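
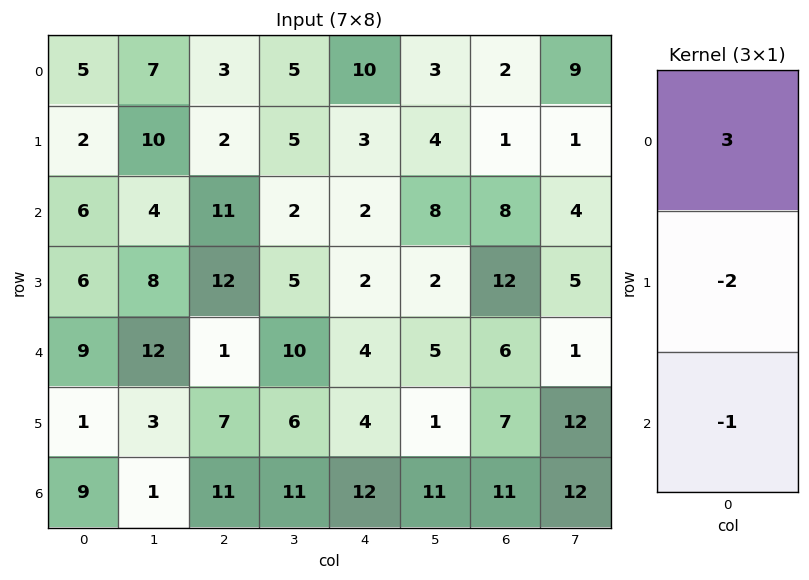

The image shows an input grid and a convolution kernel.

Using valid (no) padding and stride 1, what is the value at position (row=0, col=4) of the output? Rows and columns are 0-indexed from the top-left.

The receptive field on the input at this output position is [10 / 3 / 2]. Elementwise product with the kernel and sum: 10·3 + 3·-2 + 2·-1.

22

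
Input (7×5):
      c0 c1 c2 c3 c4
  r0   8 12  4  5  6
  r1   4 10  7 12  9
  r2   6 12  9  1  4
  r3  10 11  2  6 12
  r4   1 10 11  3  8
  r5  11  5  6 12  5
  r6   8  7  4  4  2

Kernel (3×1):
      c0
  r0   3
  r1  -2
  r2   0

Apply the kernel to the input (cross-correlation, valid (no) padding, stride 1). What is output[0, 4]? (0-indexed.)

0

The receptive field on the input at this output position is [6 / 9 / 4]. Elementwise product with the kernel and sum: 6·3 + 9·-2.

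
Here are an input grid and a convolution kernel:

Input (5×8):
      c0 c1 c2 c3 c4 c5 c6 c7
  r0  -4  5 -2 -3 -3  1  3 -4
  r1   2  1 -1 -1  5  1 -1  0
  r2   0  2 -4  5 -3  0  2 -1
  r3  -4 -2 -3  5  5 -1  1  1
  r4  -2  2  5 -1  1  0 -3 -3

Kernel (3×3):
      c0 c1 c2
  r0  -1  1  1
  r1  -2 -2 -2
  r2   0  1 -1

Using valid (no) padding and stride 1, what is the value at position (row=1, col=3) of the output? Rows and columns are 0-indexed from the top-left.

9

The receptive field on the input at this output position is [-1 5 1 / 5 -3 0 / 5 5 -1]. Elementwise product with the kernel and sum: -1·-1 + 5·1 + 1·1 + 5·-2 + -3·-2 + 0·-2 + 5·1 + -1·-1.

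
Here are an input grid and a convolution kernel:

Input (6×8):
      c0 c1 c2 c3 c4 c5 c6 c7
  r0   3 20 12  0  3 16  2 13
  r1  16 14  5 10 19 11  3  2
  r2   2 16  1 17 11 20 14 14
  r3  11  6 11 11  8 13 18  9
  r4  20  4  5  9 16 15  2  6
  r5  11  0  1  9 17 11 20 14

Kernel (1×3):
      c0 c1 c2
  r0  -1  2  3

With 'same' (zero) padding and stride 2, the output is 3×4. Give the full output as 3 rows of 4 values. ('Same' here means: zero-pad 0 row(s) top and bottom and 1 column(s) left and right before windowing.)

66 4 54 27
52 37 65 50
52 33 68 7

Output[0,0]: The receptive field on the zero-padded input at this output position is [0 3 20]. Elementwise product with the kernel and sum: 0·-1 + 3·2 + 20·3.
Output[0,1]: The receptive field on the zero-padded input at this output position is [20 12 0]. Elementwise product with the kernel and sum: 20·-1 + 12·2 + 0·3.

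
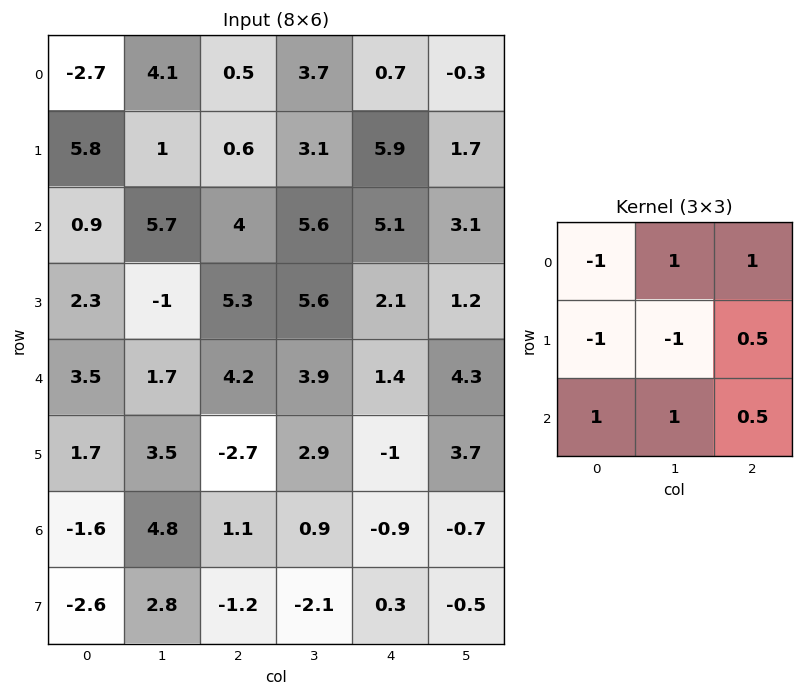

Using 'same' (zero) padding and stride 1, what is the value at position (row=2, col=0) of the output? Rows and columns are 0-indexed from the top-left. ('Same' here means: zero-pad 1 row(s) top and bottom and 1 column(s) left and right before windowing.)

10.55

The receptive field on the zero-padded input at this output position is [0 5.8 1 / 0 0.9 5.7 / 0 2.3 -1]. Elementwise product with the kernel and sum: 0·-1 + 5.8·1 + 1·1 + 0·-1 + 0.9·-1 + 5.7·0.5 + 0·1 + 2.3·1 + -1·0.5.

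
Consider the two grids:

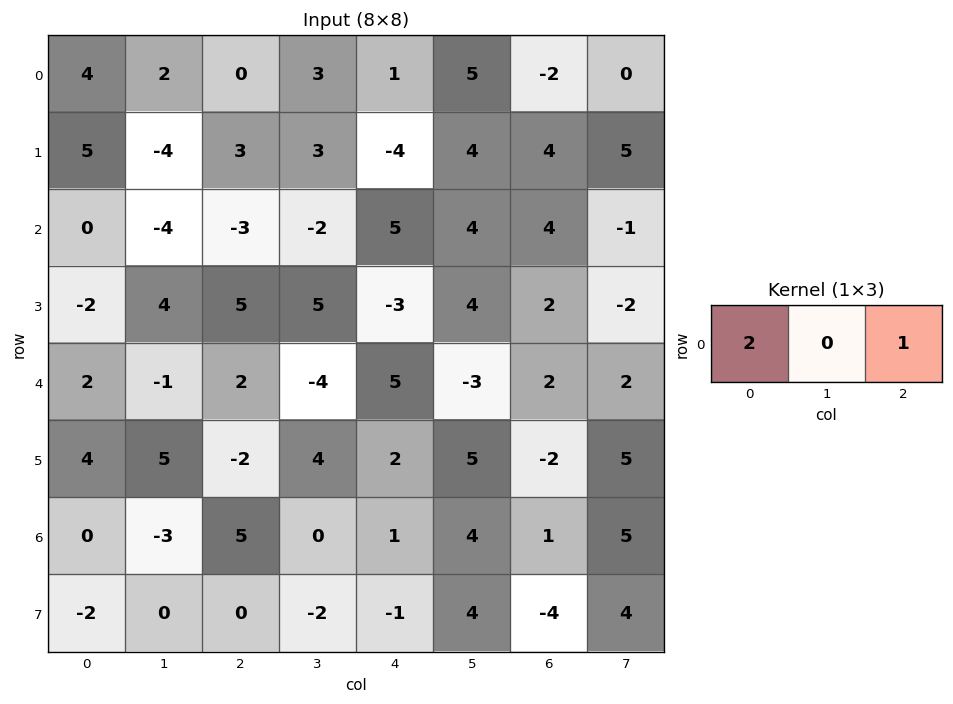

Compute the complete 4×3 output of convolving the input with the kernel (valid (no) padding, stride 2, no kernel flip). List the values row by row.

Output[0,0]: The receptive field on the input at this output position is [4 2 0]. Elementwise product with the kernel and sum: 4·2 + 0·1.

8 1 0
-3 -1 14
6 9 12
5 11 3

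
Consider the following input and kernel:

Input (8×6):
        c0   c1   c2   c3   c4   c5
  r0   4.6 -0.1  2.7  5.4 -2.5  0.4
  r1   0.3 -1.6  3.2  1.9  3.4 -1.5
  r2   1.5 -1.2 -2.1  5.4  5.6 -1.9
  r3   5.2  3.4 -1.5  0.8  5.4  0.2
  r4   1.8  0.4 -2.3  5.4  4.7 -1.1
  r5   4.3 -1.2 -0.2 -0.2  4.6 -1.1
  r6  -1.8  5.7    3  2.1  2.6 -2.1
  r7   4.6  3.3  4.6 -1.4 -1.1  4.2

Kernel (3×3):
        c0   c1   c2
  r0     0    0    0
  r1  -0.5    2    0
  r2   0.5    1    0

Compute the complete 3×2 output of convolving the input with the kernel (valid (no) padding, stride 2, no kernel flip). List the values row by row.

-3.8 6.55
5.5 6.6
0.25 3.3

Output[0,0]: The receptive field on the input at this output position is [4.6 -0.1 2.7 / 0.3 -1.6 3.2 / 1.5 -1.2 -2.1]. Elementwise product with the kernel and sum: 0.3·-0.5 + -1.6·2 + 1.5·0.5 + -1.2·1.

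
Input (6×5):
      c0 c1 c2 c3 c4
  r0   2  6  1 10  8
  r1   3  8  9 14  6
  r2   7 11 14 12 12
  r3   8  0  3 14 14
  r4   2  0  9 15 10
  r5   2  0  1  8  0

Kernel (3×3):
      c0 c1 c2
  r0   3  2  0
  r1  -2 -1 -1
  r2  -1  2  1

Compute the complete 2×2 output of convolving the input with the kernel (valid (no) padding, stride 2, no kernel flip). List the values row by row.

Output[0,0]: The receptive field on the input at this output position is [2 6 1 / 3 8 9 / 7 11 14]. Elementwise product with the kernel and sum: 2·3 + 6·2 + 3·-2 + 8·-1 + 9·-1 + 7·-1 + 11·2 + 14·1.
Output[0,1]: The receptive field on the input at this output position is [1 10 8 / 9 14 6 / 14 12 12]. Elementwise product with the kernel and sum: 1·3 + 10·2 + 9·-2 + 14·-1 + 6·-1 + 14·-1 + 12·2 + 12·1.

24 7
31 63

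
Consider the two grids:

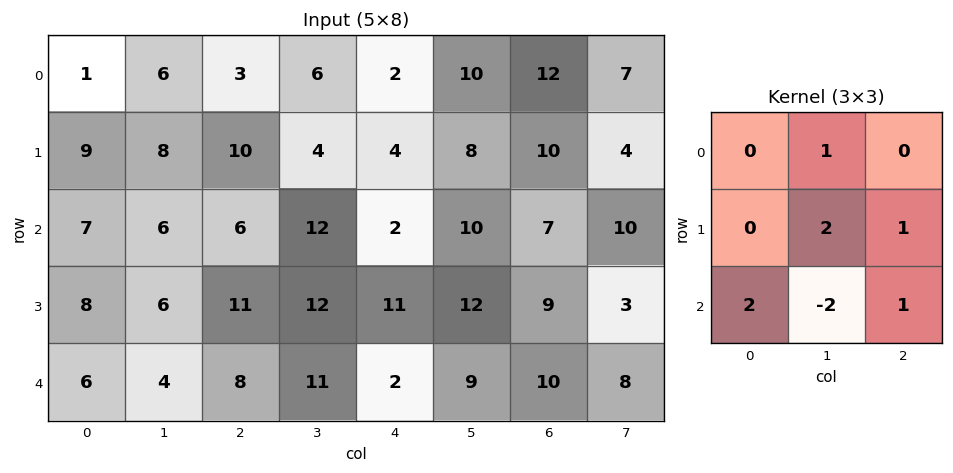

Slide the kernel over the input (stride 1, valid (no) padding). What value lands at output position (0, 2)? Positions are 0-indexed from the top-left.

8

The receptive field on the input at this output position is [3 6 2 / 10 4 4 / 6 12 2]. Elementwise product with the kernel and sum: 6·1 + 4·2 + 4·1 + 6·2 + 12·-2 + 2·1.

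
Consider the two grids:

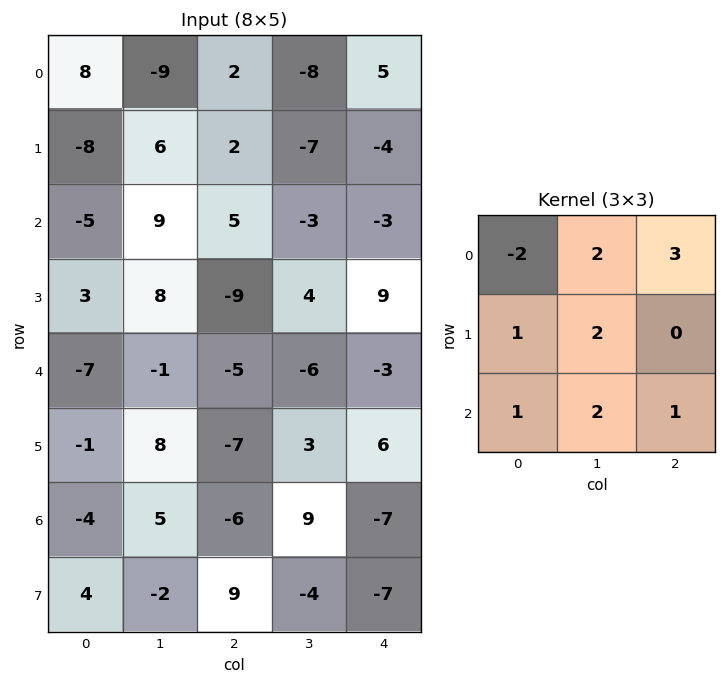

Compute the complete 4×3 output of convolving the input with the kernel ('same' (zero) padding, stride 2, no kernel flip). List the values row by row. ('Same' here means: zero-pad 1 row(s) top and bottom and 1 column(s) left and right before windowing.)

Output[0,0]: The receptive field on the zero-padded input at this output position is [0 0 0 / 0 8 -9 / 0 -8 6]. Elementwise product with the kernel and sum: 0·-2 + 0·2 + 0·3 + 0·1 + 8·2 + 0·1 + -8·2 + 6·1.

6 -2 -13
6 -16 19
22 -36 13
20 -16 -17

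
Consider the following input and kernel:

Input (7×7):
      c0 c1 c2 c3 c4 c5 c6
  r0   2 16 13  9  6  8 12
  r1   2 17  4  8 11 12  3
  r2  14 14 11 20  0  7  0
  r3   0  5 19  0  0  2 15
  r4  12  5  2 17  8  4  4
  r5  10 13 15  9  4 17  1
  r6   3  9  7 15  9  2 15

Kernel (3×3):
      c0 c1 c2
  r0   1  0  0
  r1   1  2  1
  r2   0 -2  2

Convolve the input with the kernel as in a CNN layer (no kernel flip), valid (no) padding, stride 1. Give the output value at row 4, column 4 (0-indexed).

73

The receptive field on the input at this output position is [8 4 4 / 4 17 1 / 9 2 15]. Elementwise product with the kernel and sum: 8·1 + 4·1 + 17·2 + 1·1 + 2·-2 + 15·2.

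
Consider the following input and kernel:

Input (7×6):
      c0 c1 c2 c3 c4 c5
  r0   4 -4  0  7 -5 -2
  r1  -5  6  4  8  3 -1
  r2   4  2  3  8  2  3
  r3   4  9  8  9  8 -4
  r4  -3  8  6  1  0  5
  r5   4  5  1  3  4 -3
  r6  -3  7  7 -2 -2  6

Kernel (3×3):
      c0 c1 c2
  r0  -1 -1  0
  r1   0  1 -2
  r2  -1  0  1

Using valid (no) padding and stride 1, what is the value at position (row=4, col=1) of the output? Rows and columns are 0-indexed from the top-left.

-28

The receptive field on the input at this output position is [8 6 1 / 5 1 3 / 7 7 -2]. Elementwise product with the kernel and sum: 8·-1 + 6·-1 + 1·1 + 3·-2 + 7·-1 + -2·1.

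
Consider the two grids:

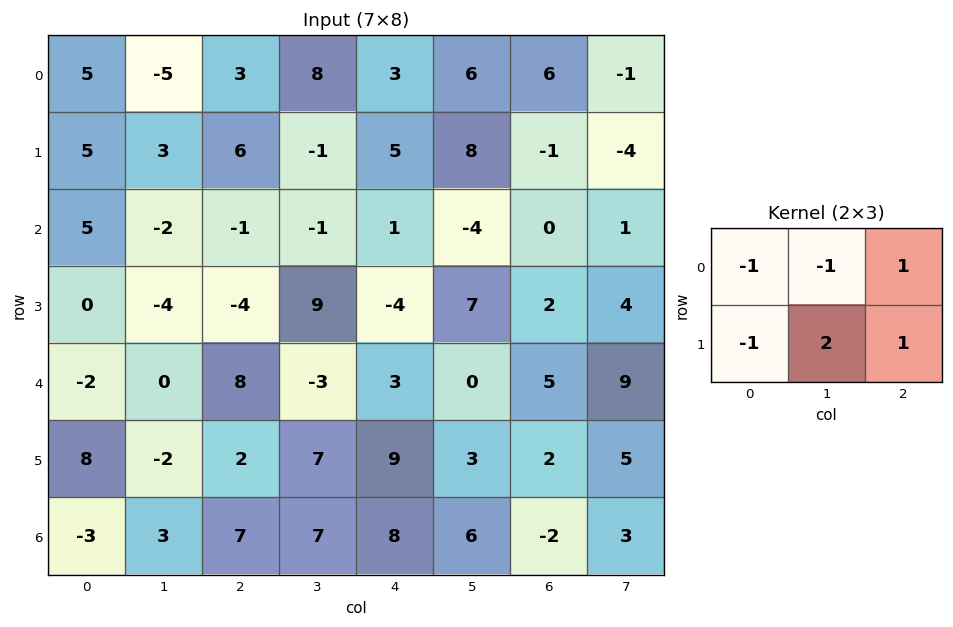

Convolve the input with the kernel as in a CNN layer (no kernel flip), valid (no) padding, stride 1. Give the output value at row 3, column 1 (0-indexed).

The receptive field on the input at this output position is [-4 -4 9 / 0 8 -3]. Elementwise product with the kernel and sum: -4·-1 + -4·-1 + 9·1 + 0·-1 + 8·2 + -3·1.

30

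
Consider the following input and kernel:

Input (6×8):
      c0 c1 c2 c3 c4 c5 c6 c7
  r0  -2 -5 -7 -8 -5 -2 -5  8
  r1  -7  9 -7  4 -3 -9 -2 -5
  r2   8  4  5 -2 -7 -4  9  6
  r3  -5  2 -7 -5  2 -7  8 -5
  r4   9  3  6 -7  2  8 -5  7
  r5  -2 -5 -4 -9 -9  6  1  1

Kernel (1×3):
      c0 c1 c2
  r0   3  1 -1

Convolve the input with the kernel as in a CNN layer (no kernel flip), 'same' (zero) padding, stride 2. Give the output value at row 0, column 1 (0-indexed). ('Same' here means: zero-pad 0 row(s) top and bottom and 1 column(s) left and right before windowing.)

-14

The receptive field on the zero-padded input at this output position is [-5 -7 -8]. Elementwise product with the kernel and sum: -5·3 + -7·1 + -8·-1.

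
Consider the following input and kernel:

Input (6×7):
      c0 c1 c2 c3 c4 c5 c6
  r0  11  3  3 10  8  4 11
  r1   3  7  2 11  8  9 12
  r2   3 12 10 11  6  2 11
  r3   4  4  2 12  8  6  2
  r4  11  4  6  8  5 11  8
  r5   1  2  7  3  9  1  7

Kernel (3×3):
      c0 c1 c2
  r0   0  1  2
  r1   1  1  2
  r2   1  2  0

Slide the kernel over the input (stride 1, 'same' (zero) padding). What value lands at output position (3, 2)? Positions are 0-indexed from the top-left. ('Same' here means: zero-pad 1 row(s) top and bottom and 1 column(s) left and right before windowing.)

78

The receptive field on the zero-padded input at this output position is [12 10 11 / 4 2 12 / 4 6 8]. Elementwise product with the kernel and sum: 10·1 + 11·2 + 4·1 + 2·1 + 12·2 + 4·1 + 6·2.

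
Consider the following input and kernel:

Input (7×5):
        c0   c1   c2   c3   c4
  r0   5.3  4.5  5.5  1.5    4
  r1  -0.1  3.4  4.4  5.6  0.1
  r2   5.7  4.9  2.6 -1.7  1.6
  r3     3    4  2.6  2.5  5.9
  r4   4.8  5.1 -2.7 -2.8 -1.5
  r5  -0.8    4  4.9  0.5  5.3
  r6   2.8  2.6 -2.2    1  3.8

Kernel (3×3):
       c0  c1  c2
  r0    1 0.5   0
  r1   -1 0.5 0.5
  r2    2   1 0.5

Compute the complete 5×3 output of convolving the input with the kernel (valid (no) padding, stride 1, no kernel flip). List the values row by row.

Output[0,0]: The receptive field on the input at this output position is [5.3 4.5 5.5 / -0.1 3.4 4.4 / 5.7 4.9 2.6]. Elementwise product with the kernel and sum: 5.3·1 + 4.5·0.5 + -0.1·-1 + 3.4·0.5 + 4.4·0.5 + 5.7·2 + 4.9·1 + 2.6·0.5.
Output[0,1]: The receptive field on the input at this output position is [4.5 5.5 1.5 / 3.4 4.4 5.6 / 4.9 2.6 -1.7]. Elementwise product with the kernel and sum: 4.5·1 + 5.5·0.5 + 3.4·-1 + 4.4·0.5 + 5.6·0.5 + 4.9·2 + 2.6·1 + -1.7·0.5.

29.15 20.4 9
10.95 13 15.2
21.8 10.85 -5.6
6.25 10.6 17.35
19.7 5.95 -7.6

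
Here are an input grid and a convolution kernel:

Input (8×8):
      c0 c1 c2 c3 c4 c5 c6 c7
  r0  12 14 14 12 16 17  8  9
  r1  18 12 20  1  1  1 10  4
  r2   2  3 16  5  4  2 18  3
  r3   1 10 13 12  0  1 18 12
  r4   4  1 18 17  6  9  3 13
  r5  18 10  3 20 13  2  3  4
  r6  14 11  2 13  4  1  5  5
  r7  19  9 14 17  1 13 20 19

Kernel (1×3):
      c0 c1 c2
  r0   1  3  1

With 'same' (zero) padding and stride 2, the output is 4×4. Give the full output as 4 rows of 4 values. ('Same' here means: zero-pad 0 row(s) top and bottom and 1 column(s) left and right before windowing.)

Output[0,0]: The receptive field on the zero-padded input at this output position is [0 12 14]. Elementwise product with the kernel and sum: 0·1 + 12·3 + 14·1.

50 68 77 50
9 56 19 59
13 72 44 31
53 30 26 21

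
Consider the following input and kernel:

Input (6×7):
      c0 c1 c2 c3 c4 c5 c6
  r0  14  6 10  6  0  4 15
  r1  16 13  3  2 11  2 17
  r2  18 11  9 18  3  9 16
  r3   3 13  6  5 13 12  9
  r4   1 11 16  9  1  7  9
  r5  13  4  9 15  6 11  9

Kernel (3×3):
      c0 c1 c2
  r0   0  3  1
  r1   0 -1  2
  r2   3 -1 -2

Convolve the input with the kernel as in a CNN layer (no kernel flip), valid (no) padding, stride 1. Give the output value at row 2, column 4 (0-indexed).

27

The receptive field on the input at this output position is [3 9 16 / 13 12 9 / 1 7 9]. Elementwise product with the kernel and sum: 9·3 + 16·1 + 12·-1 + 9·2 + 1·3 + 7·-1 + 9·-2.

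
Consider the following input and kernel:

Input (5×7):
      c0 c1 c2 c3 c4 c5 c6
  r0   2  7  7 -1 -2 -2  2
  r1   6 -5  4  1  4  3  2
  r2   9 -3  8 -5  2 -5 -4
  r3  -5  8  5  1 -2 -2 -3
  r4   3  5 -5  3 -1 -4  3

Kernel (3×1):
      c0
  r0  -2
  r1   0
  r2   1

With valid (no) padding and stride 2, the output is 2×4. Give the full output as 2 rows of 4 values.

Output[0,0]: The receptive field on the input at this output position is [2 / 6 / 9]. Elementwise product with the kernel and sum: 2·-2 + 9·1.
Output[0,1]: The receptive field on the input at this output position is [7 / 4 / 8]. Elementwise product with the kernel and sum: 7·-2 + 8·1.

5 -6 6 -8
-15 -21 -5 11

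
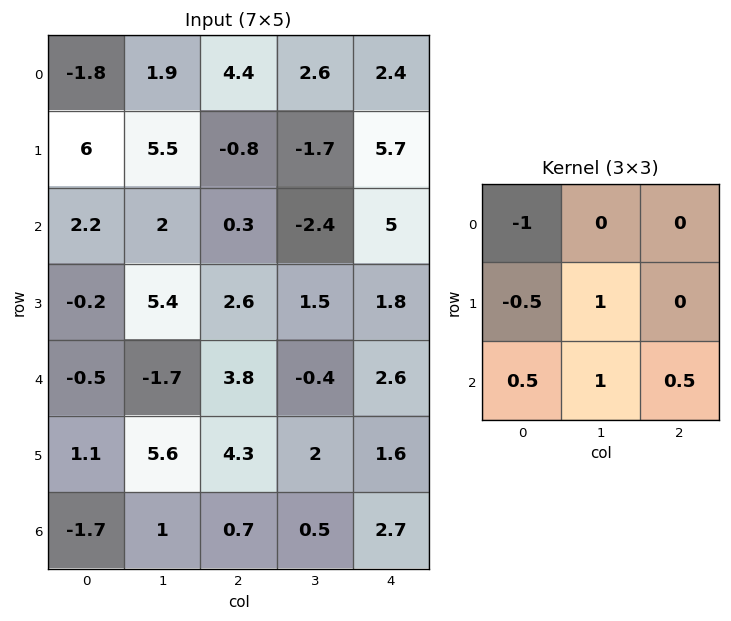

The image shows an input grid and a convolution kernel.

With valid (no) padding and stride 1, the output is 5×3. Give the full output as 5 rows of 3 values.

7.55 -5.35 -5.45
1.5 -0.15 1.95
3.25 0.65 2.7
7.05 7.35 0.05
6.05 4.65 -1.75

Output[0,0]: The receptive field on the input at this output position is [-1.8 1.9 4.4 / 6 5.5 -0.8 / 2.2 2 0.3]. Elementwise product with the kernel and sum: -1.8·-1 + 6·-0.5 + 5.5·1 + 2.2·0.5 + 2·1 + 0.3·0.5.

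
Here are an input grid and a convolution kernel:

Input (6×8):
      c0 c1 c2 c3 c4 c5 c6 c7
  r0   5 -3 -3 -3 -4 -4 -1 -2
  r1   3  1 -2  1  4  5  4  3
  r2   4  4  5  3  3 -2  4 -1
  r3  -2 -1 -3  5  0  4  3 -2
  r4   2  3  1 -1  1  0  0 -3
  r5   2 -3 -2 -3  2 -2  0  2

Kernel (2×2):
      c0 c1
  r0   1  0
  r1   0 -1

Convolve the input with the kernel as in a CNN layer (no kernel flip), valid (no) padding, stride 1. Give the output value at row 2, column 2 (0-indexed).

0

The receptive field on the input at this output position is [5 3 / -3 5]. Elementwise product with the kernel and sum: 5·1 + 5·-1.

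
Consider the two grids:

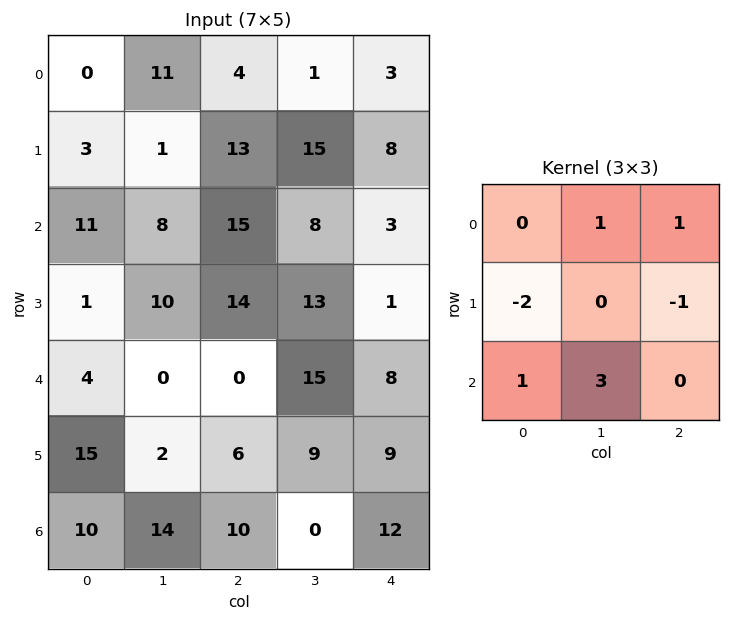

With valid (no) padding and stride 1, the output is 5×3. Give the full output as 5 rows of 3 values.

Output[0,0]: The receptive field on the input at this output position is [0 11 4 / 3 1 13 / 11 8 15]. Elementwise product with the kernel and sum: 11·1 + 4·1 + 3·-2 + 13·-1 + 11·1 + 8·3.
Output[0,1]: The receptive field on the input at this output position is [11 4 1 / 1 13 15 / 8 15 8]. Elementwise product with the kernel and sum: 4·1 + 1·1 + 1·-2 + 15·-1 + 8·1 + 15·3.

31 41 9
8 56 43
11 -10 27
37 32 39
16 46 12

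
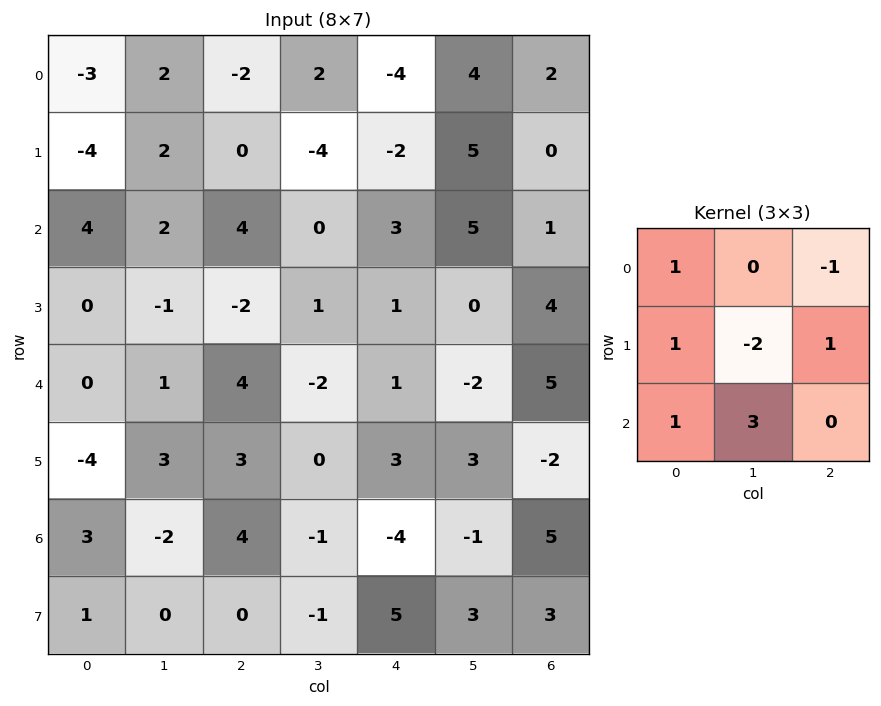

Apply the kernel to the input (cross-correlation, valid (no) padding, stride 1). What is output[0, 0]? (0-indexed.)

1

The receptive field on the input at this output position is [-3 2 -2 / -4 2 0 / 4 2 4]. Elementwise product with the kernel and sum: -3·1 + -2·-1 + -4·1 + 2·-2 + 0·1 + 4·1 + 2·3.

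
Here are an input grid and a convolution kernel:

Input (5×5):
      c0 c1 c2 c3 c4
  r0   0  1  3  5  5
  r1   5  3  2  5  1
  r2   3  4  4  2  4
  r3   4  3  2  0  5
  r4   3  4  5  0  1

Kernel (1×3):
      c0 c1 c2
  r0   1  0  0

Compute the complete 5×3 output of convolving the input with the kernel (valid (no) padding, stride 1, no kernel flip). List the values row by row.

0 1 3
5 3 2
3 4 4
4 3 2
3 4 5

Output[0,0]: The receptive field on the input at this output position is [0 1 3]. Elementwise product with the kernel and sum: 0·1.
Output[0,1]: The receptive field on the input at this output position is [1 3 5]. Elementwise product with the kernel and sum: 1·1.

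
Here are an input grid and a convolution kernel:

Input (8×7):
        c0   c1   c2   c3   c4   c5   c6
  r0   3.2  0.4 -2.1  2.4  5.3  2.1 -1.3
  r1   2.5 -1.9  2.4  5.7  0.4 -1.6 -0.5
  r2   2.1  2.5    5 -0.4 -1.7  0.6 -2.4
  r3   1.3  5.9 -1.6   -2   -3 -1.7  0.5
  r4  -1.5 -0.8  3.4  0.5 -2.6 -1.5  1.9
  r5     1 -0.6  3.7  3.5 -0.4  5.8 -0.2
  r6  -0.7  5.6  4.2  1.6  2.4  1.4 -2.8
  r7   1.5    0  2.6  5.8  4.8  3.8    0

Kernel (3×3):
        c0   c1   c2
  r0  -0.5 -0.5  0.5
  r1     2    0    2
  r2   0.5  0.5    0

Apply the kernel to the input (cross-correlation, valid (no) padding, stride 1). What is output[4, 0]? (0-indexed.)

14.7

The receptive field on the input at this output position is [-1.5 -0.8 3.4 / 1 -0.6 3.7 / -0.7 5.6 4.2]. Elementwise product with the kernel and sum: -1.5·-0.5 + -0.8·-0.5 + 3.4·0.5 + 1·2 + 3.7·2 + -0.7·0.5 + 5.6·0.5.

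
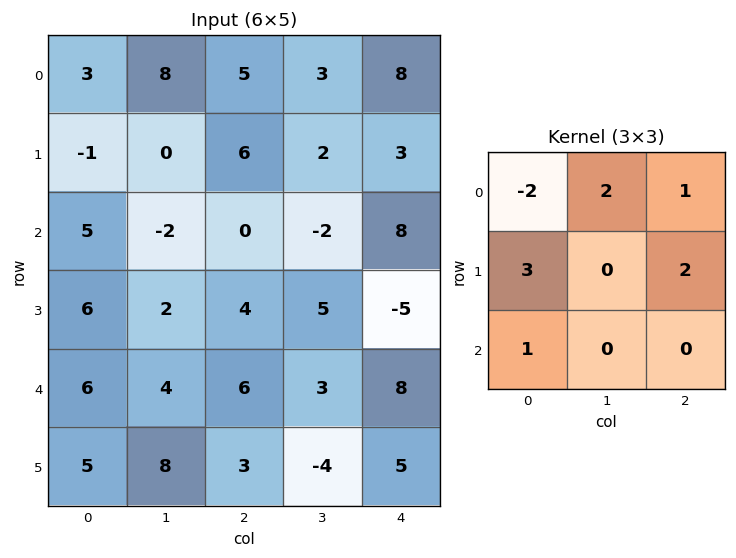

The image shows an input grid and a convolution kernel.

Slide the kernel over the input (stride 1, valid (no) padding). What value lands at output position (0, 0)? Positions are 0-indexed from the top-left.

The receptive field on the input at this output position is [3 8 5 / -1 0 6 / 5 -2 0]. Elementwise product with the kernel and sum: 3·-2 + 8·2 + 5·1 + -1·3 + 6·2 + 5·1.

29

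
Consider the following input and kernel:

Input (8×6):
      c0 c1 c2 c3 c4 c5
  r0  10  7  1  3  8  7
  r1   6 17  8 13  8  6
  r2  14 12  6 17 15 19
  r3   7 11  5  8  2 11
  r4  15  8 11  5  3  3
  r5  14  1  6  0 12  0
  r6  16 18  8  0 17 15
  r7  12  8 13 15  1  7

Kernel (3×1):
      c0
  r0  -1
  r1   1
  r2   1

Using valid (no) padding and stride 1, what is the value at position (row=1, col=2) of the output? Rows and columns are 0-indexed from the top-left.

The receptive field on the input at this output position is [8 / 6 / 5]. Elementwise product with the kernel and sum: 8·-1 + 6·1 + 5·1.

3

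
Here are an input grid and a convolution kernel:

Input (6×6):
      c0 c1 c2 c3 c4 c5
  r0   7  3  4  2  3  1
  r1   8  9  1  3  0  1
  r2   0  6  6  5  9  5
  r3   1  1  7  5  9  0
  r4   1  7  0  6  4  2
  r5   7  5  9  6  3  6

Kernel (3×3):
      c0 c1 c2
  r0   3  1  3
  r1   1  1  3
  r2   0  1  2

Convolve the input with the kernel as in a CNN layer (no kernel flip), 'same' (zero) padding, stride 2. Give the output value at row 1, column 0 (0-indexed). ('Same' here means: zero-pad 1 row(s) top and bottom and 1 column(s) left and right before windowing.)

56

The receptive field on the zero-padded input at this output position is [0 8 9 / 0 0 6 / 0 1 1]. Elementwise product with the kernel and sum: 0·3 + 8·1 + 9·3 + 0·1 + 0·1 + 6·3 + 1·1 + 1·2.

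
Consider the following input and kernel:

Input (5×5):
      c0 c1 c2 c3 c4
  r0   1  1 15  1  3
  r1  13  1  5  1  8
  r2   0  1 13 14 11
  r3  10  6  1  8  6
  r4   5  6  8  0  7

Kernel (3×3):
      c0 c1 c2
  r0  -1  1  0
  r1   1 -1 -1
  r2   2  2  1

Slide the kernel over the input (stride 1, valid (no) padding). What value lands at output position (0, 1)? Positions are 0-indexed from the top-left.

51

The receptive field on the input at this output position is [1 15 1 / 1 5 1 / 1 13 14]. Elementwise product with the kernel and sum: 1·-1 + 15·1 + 1·1 + 5·-1 + 1·-1 + 1·2 + 13·2 + 14·1.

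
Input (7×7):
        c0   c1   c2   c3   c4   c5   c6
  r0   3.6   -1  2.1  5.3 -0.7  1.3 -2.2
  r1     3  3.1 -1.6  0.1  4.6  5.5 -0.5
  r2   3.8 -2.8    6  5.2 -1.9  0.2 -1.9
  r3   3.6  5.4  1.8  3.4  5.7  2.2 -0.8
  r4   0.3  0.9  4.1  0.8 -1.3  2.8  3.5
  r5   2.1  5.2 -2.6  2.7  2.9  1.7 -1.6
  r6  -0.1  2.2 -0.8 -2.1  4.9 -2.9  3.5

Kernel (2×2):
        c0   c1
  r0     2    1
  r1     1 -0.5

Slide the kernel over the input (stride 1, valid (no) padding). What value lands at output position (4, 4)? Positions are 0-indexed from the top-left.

The receptive field on the input at this output position is [-1.3 2.8 / 2.9 1.7]. Elementwise product with the kernel and sum: -1.3·2 + 2.8·1 + 2.9·1 + 1.7·-0.5.

2.25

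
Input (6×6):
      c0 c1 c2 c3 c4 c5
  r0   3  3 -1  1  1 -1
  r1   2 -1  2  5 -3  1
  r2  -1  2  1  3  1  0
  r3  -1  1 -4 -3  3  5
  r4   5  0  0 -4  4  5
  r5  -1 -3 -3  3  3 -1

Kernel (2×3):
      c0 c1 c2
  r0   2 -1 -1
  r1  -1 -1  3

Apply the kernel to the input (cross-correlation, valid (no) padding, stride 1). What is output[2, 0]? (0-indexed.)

-17

The receptive field on the input at this output position is [-1 2 1 / -1 1 -4]. Elementwise product with the kernel and sum: -1·2 + 2·-1 + 1·-1 + -1·-1 + 1·-1 + -4·3.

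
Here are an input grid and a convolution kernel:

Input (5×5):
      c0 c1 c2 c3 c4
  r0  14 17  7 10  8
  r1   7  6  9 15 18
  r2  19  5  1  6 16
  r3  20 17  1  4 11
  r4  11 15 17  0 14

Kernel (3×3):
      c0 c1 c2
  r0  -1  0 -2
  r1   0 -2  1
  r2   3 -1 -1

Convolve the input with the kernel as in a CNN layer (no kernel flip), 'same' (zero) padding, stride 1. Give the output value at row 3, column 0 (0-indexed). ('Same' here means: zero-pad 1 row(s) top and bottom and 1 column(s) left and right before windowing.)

-59

The receptive field on the zero-padded input at this output position is [0 19 5 / 0 20 17 / 0 11 15]. Elementwise product with the kernel and sum: 0·-1 + 5·-2 + 20·-2 + 17·1 + 0·3 + 11·-1 + 15·-1.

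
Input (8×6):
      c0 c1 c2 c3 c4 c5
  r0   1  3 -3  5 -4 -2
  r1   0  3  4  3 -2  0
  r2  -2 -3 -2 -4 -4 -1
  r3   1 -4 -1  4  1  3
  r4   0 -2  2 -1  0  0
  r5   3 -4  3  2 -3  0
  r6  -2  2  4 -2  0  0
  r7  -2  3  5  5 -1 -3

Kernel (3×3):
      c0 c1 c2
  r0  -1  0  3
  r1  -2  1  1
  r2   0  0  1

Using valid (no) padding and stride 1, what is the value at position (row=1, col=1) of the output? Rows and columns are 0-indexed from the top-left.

10

The receptive field on the input at this output position is [3 4 3 / -3 -2 -4 / -4 -1 4]. Elementwise product with the kernel and sum: 3·-1 + 3·3 + -3·-2 + -2·1 + -4·1 + 4·1.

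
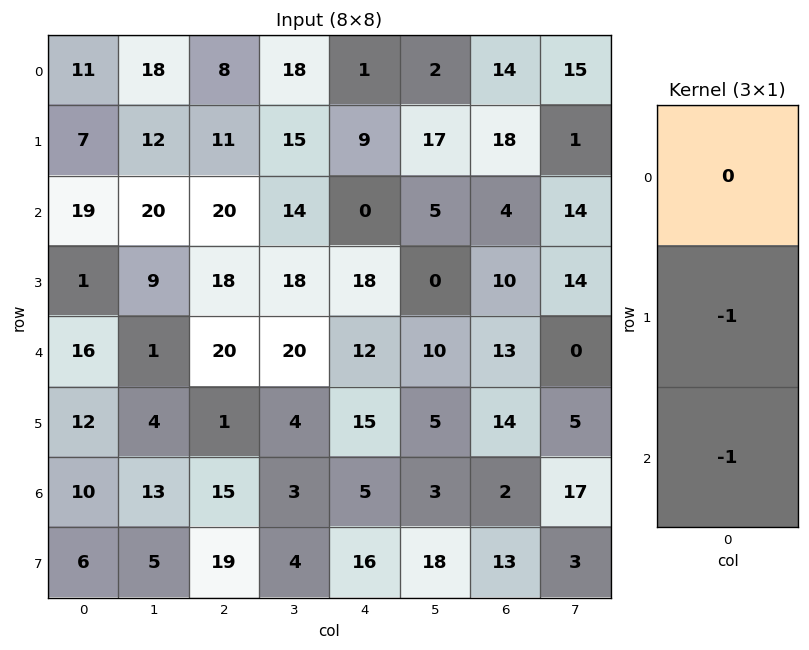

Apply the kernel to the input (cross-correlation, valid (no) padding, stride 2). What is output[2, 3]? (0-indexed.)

The receptive field on the input at this output position is [13 / 14 / 2]. Elementwise product with the kernel and sum: 14·-1 + 2·-1.

-16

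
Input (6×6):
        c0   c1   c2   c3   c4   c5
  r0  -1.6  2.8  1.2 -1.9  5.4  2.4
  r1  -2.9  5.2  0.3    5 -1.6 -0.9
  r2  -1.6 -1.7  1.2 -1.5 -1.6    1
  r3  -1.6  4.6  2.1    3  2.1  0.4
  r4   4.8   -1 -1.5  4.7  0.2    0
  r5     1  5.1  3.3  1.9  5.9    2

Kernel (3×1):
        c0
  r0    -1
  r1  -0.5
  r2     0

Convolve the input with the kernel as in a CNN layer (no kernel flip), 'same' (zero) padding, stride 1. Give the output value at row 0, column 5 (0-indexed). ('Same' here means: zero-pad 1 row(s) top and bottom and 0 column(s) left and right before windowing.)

The receptive field on the zero-padded input at this output position is [0 / 2.4 / -0.9]. Elementwise product with the kernel and sum: 0·-1 + 2.4·-0.5.

-1.2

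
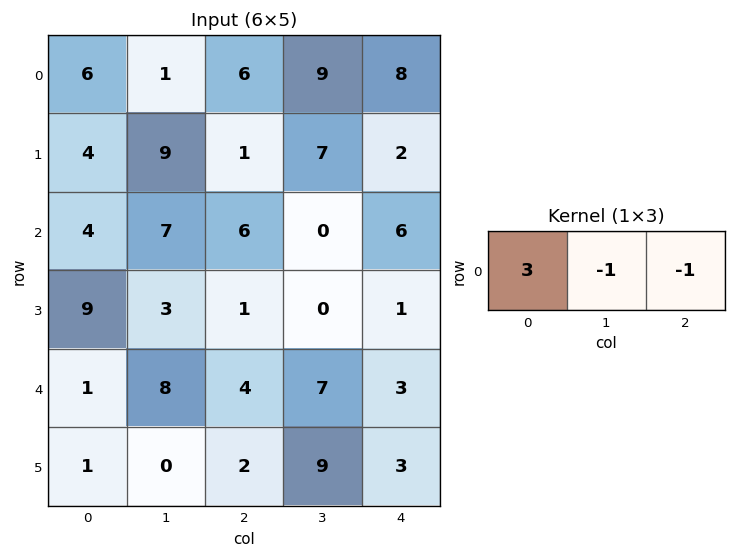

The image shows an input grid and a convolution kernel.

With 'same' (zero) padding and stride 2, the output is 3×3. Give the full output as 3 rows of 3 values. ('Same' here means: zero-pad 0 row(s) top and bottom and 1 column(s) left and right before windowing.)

-7 -12 19
-11 15 -6
-9 13 18

Output[0,0]: The receptive field on the zero-padded input at this output position is [0 6 1]. Elementwise product with the kernel and sum: 0·3 + 6·-1 + 1·-1.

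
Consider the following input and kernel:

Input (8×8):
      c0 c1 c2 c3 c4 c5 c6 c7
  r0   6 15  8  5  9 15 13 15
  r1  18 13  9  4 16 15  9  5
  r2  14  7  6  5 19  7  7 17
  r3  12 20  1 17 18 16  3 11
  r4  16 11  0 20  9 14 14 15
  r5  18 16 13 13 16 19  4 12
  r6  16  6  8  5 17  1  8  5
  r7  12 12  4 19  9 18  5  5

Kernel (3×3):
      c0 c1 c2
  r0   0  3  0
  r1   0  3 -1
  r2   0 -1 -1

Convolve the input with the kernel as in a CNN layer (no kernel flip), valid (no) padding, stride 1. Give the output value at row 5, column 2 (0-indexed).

9

The receptive field on the input at this output position is [13 13 16 / 8 5 17 / 4 19 9]. Elementwise product with the kernel and sum: 13·3 + 5·3 + 17·-1 + 19·-1 + 9·-1.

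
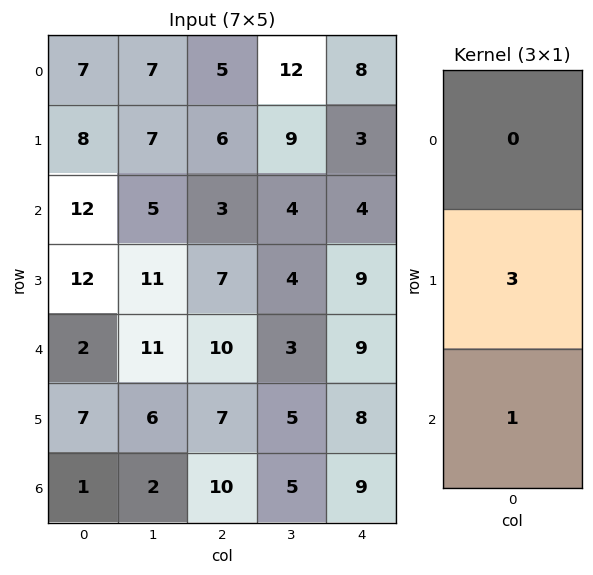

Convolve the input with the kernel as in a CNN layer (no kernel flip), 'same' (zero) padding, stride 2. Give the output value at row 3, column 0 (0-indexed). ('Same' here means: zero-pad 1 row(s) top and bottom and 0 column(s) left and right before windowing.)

The receptive field on the zero-padded input at this output position is [7 / 1 / 0]. Elementwise product with the kernel and sum: 1·3 + 0·1.

3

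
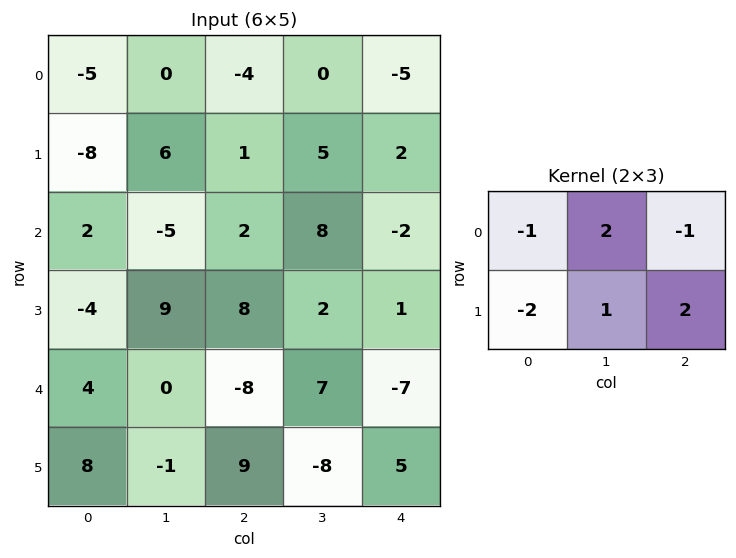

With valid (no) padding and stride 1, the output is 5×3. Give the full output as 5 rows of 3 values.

33 -9 16
14 19 7
19 -5 4
-10 11 4
5 -28 13

Output[0,0]: The receptive field on the input at this output position is [-5 0 -4 / -8 6 1]. Elementwise product with the kernel and sum: -5·-1 + 0·2 + -4·-1 + -8·-2 + 6·1 + 1·2.
Output[0,1]: The receptive field on the input at this output position is [0 -4 0 / 6 1 5]. Elementwise product with the kernel and sum: 0·-1 + -4·2 + 0·-1 + 6·-2 + 1·1 + 5·2.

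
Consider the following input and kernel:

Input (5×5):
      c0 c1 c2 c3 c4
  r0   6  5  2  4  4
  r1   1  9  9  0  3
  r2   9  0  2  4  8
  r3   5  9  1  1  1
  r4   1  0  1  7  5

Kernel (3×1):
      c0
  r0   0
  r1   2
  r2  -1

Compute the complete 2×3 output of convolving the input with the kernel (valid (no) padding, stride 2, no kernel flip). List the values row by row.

Output[0,0]: The receptive field on the input at this output position is [6 / 1 / 9]. Elementwise product with the kernel and sum: 1·2 + 9·-1.
Output[0,1]: The receptive field on the input at this output position is [2 / 9 / 2]. Elementwise product with the kernel and sum: 9·2 + 2·-1.

-7 16 -2
9 1 -3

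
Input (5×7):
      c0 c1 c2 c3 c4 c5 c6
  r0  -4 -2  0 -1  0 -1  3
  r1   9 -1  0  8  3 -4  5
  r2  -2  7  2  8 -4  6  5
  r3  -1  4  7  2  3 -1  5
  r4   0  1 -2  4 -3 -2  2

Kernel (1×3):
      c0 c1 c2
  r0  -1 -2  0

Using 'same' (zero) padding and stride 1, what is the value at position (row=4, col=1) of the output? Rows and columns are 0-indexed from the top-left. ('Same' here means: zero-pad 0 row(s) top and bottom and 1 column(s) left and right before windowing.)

The receptive field on the zero-padded input at this output position is [0 1 -2]. Elementwise product with the kernel and sum: 0·-1 + 1·-2.

-2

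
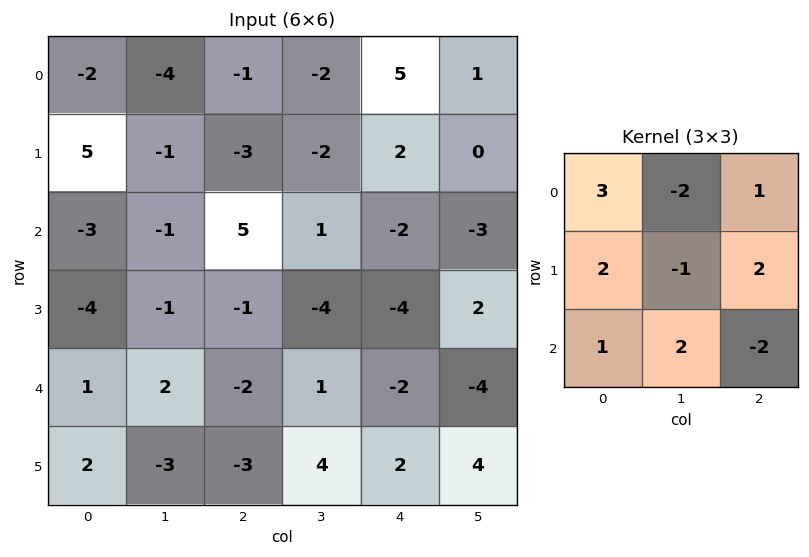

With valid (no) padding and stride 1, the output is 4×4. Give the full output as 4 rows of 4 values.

-9 -8 17 -18
15 1 1 -28
-2 -25 9 9
-13 -14 -7 -6

Output[0,0]: The receptive field on the input at this output position is [-2 -4 -1 / 5 -1 -3 / -3 -1 5]. Elementwise product with the kernel and sum: -2·3 + -4·-2 + -1·1 + 5·2 + -1·-1 + -3·2 + -3·1 + -1·2 + 5·-2.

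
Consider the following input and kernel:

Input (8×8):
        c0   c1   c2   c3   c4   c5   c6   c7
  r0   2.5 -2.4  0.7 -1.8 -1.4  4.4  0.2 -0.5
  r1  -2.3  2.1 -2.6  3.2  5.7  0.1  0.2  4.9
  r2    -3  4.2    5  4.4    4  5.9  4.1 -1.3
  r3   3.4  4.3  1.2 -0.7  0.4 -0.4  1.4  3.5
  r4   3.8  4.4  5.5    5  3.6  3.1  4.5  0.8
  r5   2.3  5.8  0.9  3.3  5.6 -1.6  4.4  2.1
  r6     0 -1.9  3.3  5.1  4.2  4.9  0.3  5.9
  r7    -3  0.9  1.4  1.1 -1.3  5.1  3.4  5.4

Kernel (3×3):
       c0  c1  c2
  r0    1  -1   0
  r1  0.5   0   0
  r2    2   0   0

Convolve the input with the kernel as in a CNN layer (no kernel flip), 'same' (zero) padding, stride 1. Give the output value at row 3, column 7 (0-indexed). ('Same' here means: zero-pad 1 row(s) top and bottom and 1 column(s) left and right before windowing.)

15.1

The receptive field on the zero-padded input at this output position is [4.1 -1.3 0 / 1.4 3.5 0 / 4.5 0.8 0]. Elementwise product with the kernel and sum: 4.1·1 + -1.3·-1 + 1.4·0.5 + 4.5·2.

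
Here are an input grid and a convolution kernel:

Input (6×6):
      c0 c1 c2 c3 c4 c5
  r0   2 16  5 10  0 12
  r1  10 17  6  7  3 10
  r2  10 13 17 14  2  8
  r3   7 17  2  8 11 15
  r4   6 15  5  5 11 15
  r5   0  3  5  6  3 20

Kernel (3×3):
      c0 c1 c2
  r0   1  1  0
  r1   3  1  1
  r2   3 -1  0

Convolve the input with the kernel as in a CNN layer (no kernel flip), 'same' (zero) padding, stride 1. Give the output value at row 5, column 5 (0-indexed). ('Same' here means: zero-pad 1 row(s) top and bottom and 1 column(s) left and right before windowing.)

The receptive field on the zero-padded input at this output position is [11 15 0 / 3 20 0 / 0 0 0]. Elementwise product with the kernel and sum: 11·1 + 15·1 + 3·3 + 20·1 + 0·1 + 0·3 + 0·-1.

55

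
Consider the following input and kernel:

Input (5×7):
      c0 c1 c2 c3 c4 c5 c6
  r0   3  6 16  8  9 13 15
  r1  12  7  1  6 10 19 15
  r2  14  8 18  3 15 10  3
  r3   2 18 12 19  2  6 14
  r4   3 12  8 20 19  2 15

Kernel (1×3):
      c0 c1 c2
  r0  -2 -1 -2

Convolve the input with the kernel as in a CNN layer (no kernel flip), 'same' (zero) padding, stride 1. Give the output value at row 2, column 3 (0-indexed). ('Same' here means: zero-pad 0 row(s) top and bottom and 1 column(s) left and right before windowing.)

-69

The receptive field on the zero-padded input at this output position is [18 3 15]. Elementwise product with the kernel and sum: 18·-2 + 3·-1 + 15·-2.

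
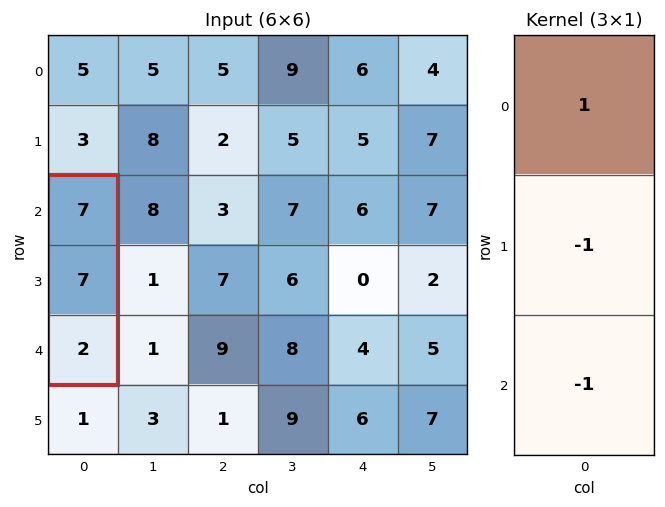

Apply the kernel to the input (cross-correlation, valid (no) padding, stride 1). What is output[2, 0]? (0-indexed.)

The receptive field on the input at this output position is [7 / 7 / 2]. Elementwise product with the kernel and sum: 7·1 + 7·-1 + 2·-1.

-2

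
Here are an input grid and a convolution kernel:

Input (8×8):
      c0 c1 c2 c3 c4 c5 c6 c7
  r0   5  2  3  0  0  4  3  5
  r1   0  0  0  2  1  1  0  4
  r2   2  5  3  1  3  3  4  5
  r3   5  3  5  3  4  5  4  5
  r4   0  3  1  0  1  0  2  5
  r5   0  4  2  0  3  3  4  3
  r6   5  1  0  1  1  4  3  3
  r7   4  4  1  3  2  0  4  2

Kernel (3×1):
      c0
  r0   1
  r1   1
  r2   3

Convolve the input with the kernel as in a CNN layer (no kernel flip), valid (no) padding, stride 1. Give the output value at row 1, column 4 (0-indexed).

The receptive field on the input at this output position is [1 / 3 / 4]. Elementwise product with the kernel and sum: 1·1 + 3·1 + 4·3.

16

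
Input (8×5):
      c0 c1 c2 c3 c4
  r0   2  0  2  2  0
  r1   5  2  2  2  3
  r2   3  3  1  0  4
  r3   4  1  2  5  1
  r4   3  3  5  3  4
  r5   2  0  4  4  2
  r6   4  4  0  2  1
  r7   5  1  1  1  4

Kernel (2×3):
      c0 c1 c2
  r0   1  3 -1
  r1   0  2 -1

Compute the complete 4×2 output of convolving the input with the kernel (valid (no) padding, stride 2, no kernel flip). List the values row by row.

2 9
11 6
3 16
17 3

Output[0,0]: The receptive field on the input at this output position is [2 0 2 / 5 2 2]. Elementwise product with the kernel and sum: 2·1 + 0·3 + 2·-1 + 2·2 + 2·-1.
Output[0,1]: The receptive field on the input at this output position is [2 2 0 / 2 2 3]. Elementwise product with the kernel and sum: 2·1 + 2·3 + 0·-1 + 2·2 + 3·-1.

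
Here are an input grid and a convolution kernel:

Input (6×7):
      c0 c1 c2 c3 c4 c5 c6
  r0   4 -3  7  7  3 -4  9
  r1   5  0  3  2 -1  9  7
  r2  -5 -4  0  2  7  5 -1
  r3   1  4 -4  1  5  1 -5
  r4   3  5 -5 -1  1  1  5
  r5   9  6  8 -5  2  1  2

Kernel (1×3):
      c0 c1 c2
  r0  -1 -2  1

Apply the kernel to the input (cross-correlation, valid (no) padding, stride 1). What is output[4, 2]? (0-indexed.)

8

The receptive field on the input at this output position is [-5 -1 1]. Elementwise product with the kernel and sum: -5·-1 + -1·-2 + 1·1.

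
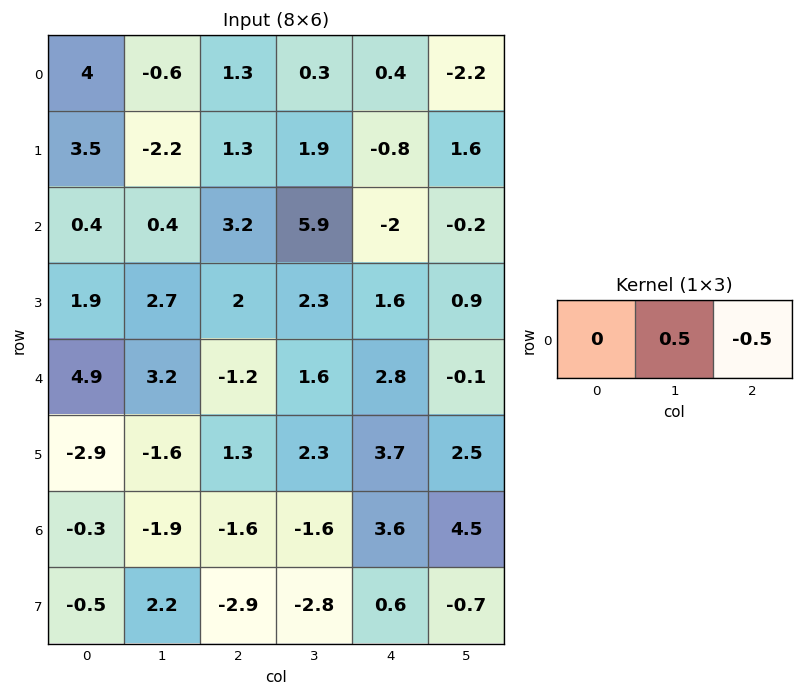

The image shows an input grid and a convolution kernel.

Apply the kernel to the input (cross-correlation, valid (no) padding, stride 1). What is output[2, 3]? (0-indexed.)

The receptive field on the input at this output position is [5.9 -2 -0.2]. Elementwise product with the kernel and sum: -2·0.5 + -0.2·-0.5.

-0.9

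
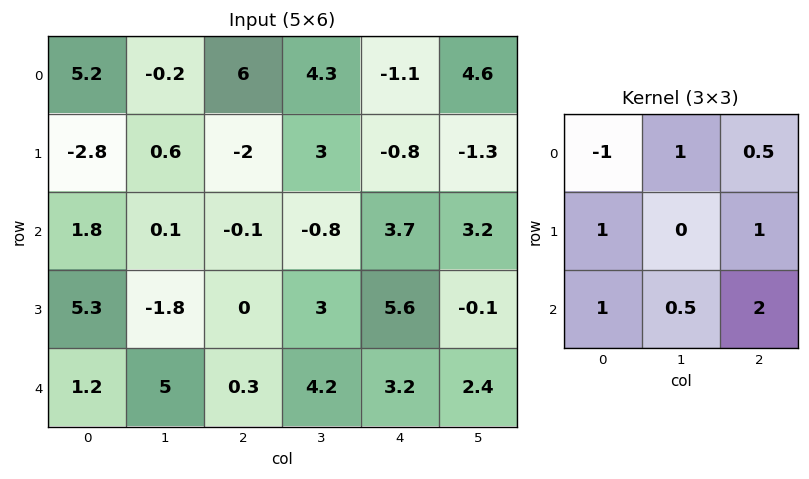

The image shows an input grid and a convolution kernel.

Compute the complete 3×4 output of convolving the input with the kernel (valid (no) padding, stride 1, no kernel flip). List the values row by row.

-5.55 10.4 1.85 6.05
8.5 2.4 20.9 3.55
7.85 14.15 15.55 19.6

Output[0,0]: The receptive field on the input at this output position is [5.2 -0.2 6 / -2.8 0.6 -2 / 1.8 0.1 -0.1]. Elementwise product with the kernel and sum: 5.2·-1 + -0.2·1 + 6·0.5 + -2.8·1 + -2·1 + 1.8·1 + 0.1·0.5 + -0.1·2.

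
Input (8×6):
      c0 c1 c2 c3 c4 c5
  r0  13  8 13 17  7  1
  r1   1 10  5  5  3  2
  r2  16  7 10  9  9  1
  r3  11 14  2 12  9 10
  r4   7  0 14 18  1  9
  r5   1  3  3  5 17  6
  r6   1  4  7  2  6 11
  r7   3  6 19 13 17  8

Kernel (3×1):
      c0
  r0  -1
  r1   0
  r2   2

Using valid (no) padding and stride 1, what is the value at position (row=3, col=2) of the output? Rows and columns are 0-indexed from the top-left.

The receptive field on the input at this output position is [2 / 14 / 3]. Elementwise product with the kernel and sum: 2·-1 + 3·2.

4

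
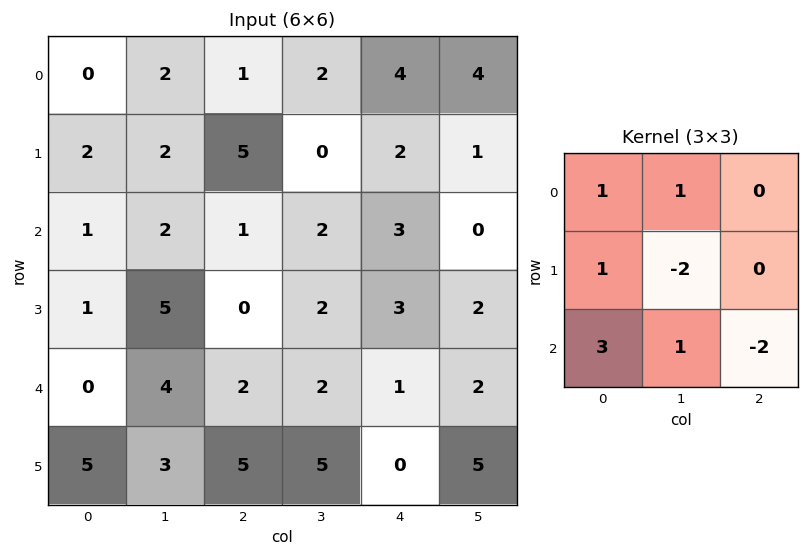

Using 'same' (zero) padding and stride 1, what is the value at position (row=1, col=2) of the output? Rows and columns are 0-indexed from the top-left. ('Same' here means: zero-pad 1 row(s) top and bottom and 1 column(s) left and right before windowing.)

-2

The receptive field on the zero-padded input at this output position is [2 1 2 / 2 5 0 / 2 1 2]. Elementwise product with the kernel and sum: 2·1 + 1·1 + 2·1 + 5·-2 + 2·3 + 1·1 + 2·-2.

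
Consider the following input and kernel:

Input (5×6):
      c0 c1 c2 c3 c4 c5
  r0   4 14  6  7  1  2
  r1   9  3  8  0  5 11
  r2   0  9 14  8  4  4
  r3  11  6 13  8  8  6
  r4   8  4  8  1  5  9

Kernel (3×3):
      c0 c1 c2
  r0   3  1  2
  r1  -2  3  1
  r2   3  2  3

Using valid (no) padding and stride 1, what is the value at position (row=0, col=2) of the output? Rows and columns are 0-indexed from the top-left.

The receptive field on the input at this output position is [6 7 1 / 8 0 5 / 14 8 4]. Elementwise product with the kernel and sum: 6·3 + 7·1 + 1·2 + 8·-2 + 0·3 + 5·1 + 14·3 + 8·2 + 4·3.

86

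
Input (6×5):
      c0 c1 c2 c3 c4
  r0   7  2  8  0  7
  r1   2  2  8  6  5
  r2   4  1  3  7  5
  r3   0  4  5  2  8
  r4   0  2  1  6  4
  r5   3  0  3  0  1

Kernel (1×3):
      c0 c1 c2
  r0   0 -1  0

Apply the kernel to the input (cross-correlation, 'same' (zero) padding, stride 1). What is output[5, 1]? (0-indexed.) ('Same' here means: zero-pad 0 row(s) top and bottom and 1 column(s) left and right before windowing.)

0

The receptive field on the zero-padded input at this output position is [3 0 3]. Elementwise product with the kernel and sum: 0·-1.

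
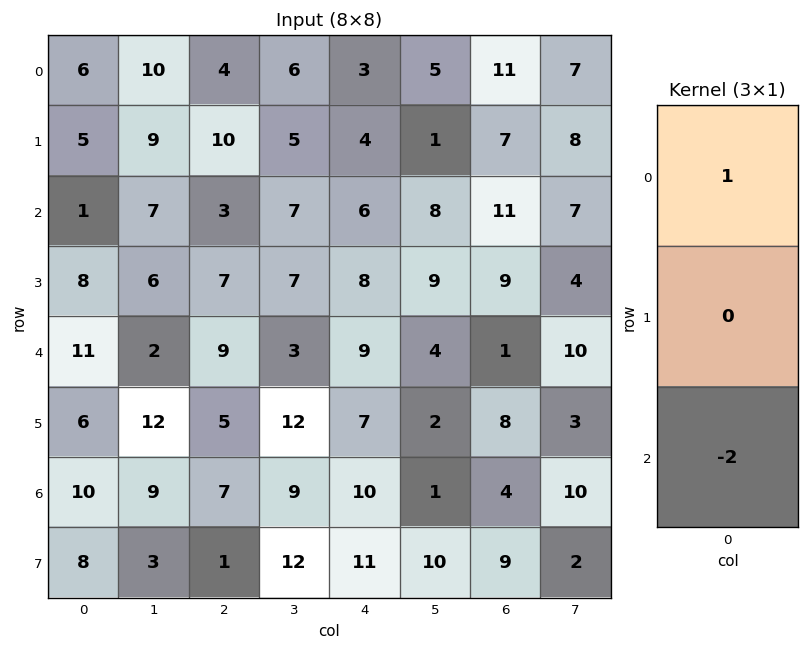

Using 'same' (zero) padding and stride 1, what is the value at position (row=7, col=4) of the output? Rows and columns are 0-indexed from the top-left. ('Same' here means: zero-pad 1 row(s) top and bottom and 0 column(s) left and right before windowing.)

10

The receptive field on the zero-padded input at this output position is [10 / 11 / 0]. Elementwise product with the kernel and sum: 10·1 + 0·-2.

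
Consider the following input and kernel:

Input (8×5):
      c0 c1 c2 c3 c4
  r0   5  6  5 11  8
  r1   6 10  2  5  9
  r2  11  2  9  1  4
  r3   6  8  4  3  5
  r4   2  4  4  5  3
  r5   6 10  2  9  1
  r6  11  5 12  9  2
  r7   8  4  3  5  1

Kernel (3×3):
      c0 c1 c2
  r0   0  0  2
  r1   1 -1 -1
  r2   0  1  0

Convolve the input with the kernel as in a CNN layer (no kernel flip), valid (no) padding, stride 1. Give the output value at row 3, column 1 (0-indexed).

The receptive field on the input at this output position is [8 4 3 / 4 4 5 / 10 2 9]. Elementwise product with the kernel and sum: 3·2 + 4·1 + 4·-1 + 5·-1 + 2·1.

3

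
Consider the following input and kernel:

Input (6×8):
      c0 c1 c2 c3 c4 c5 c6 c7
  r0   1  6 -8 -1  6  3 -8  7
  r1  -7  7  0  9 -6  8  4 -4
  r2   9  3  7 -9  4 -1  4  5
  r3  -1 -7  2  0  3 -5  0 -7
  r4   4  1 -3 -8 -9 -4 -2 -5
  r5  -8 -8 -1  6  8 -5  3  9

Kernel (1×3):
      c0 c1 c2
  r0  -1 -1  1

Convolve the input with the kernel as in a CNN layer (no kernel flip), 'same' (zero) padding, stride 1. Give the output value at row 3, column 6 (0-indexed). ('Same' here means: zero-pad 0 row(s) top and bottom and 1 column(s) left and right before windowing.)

-2

The receptive field on the zero-padded input at this output position is [-5 0 -7]. Elementwise product with the kernel and sum: -5·-1 + 0·-1 + -7·1.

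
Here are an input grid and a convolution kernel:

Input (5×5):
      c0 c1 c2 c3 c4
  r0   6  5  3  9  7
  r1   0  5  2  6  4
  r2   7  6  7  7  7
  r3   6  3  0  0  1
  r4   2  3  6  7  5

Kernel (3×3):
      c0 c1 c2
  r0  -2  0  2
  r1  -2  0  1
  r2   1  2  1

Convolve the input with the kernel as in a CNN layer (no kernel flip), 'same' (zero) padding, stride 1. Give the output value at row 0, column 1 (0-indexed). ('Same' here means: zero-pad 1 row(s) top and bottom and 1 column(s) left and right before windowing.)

3

The receptive field on the zero-padded input at this output position is [0 0 0 / 6 5 3 / 0 5 2]. Elementwise product with the kernel and sum: 0·-2 + 0·2 + 6·-2 + 3·1 + 0·1 + 5·2 + 2·1.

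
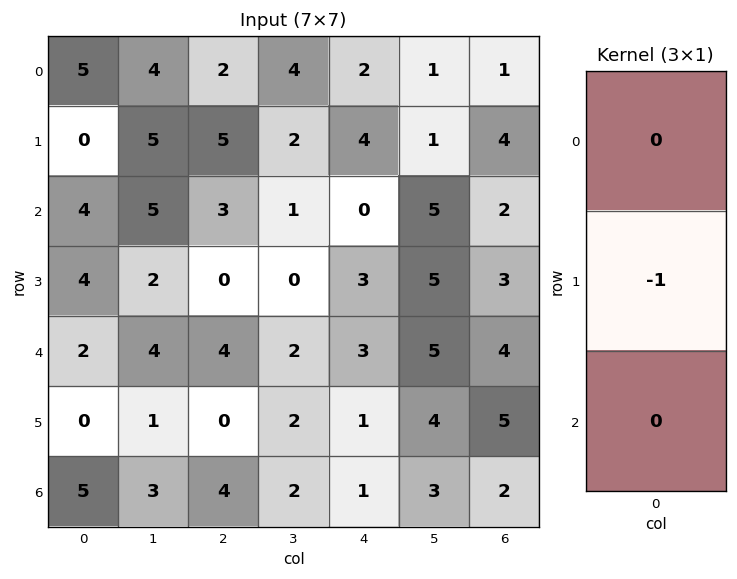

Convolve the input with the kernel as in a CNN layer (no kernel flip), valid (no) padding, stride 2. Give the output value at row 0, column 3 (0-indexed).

The receptive field on the input at this output position is [1 / 4 / 2]. Elementwise product with the kernel and sum: 4·-1.

-4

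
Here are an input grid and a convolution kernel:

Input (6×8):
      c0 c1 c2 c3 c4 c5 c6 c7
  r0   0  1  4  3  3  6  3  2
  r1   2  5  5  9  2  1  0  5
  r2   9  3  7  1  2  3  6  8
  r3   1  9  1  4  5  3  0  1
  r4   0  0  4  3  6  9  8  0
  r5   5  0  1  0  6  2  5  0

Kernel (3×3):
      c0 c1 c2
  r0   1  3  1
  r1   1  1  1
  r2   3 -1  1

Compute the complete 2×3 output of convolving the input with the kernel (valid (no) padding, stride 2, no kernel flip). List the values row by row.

Output[0,0]: The receptive field on the input at this output position is [0 1 4 / 2 5 5 / 9 3 7]. Elementwise product with the kernel and sum: 0·1 + 1·3 + 4·1 + 2·1 + 5·1 + 5·1 + 9·3 + 3·-1 + 7·1.
Output[0,1]: The receptive field on the input at this output position is [4 3 3 / 5 9 2 / 7 1 2]. Elementwise product with the kernel and sum: 4·1 + 3·3 + 3·1 + 5·1 + 9·1 + 2·1 + 7·3 + 1·-1 + 2·1.

50 54 36
40 37 42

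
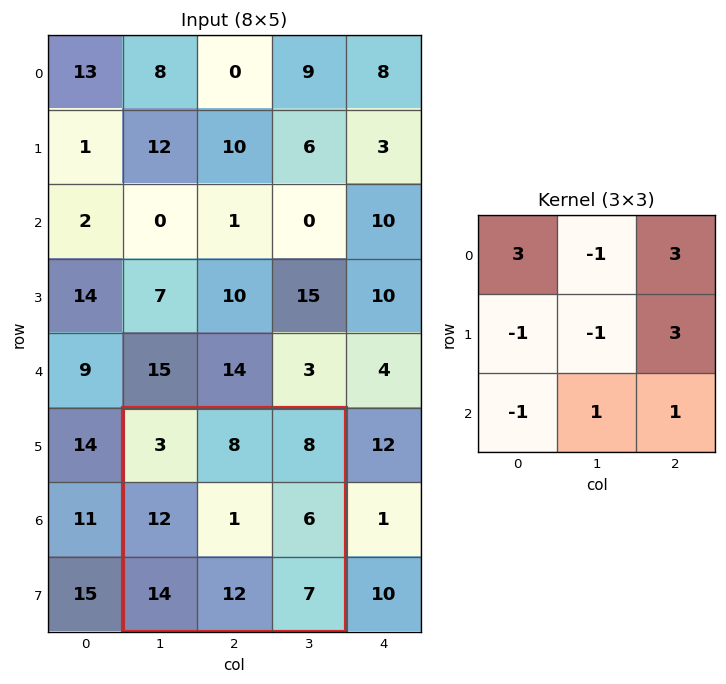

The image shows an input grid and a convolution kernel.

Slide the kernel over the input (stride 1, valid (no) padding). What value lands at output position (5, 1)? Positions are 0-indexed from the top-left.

35

The receptive field on the input at this output position is [3 8 8 / 12 1 6 / 14 12 7]. Elementwise product with the kernel and sum: 3·3 + 8·-1 + 8·3 + 12·-1 + 1·-1 + 6·3 + 14·-1 + 12·1 + 7·1.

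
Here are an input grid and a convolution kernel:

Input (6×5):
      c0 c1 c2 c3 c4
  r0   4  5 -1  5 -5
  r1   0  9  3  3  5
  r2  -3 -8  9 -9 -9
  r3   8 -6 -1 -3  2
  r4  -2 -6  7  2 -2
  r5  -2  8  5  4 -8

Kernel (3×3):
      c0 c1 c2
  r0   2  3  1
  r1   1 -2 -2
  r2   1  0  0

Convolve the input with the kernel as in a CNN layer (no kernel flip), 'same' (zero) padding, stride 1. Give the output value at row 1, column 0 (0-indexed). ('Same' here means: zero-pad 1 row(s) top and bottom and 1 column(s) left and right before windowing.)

The receptive field on the zero-padded input at this output position is [0 4 5 / 0 0 9 / 0 -3 -8]. Elementwise product with the kernel and sum: 0·2 + 4·3 + 5·1 + 0·1 + 0·-2 + 9·-2 + 0·1.

-1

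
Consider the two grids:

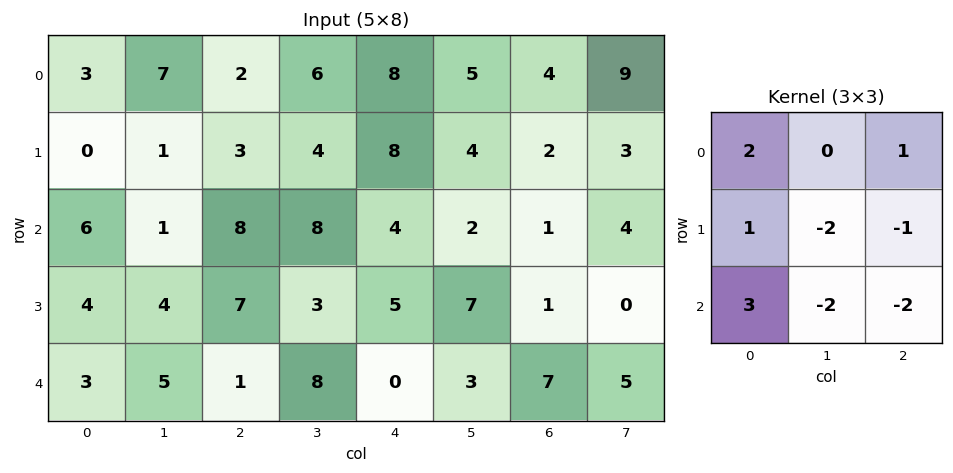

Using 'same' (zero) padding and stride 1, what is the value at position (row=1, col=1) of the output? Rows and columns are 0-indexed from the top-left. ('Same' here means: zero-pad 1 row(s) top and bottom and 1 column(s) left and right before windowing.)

The receptive field on the zero-padded input at this output position is [3 7 2 / 0 1 3 / 6 1 8]. Elementwise product with the kernel and sum: 3·2 + 2·1 + 0·1 + 1·-2 + 3·-1 + 6·3 + 1·-2 + 8·-2.

3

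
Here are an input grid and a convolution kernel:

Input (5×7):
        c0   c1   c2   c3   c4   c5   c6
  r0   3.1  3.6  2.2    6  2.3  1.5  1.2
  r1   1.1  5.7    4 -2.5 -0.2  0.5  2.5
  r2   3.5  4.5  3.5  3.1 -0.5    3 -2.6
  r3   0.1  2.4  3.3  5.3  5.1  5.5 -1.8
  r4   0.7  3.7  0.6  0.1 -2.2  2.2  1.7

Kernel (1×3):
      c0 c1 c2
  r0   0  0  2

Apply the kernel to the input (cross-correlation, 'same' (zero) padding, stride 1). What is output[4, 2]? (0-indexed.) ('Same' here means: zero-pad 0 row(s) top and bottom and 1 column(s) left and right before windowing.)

0.2

The receptive field on the zero-padded input at this output position is [3.7 0.6 0.1]. Elementwise product with the kernel and sum: 0.1·2.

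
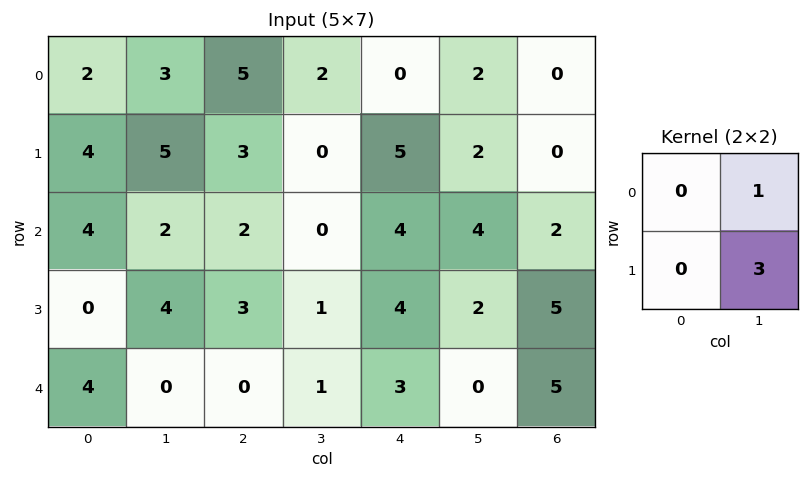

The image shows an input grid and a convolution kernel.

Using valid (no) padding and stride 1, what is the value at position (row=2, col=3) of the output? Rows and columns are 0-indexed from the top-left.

16

The receptive field on the input at this output position is [0 4 / 1 4]. Elementwise product with the kernel and sum: 4·1 + 4·3.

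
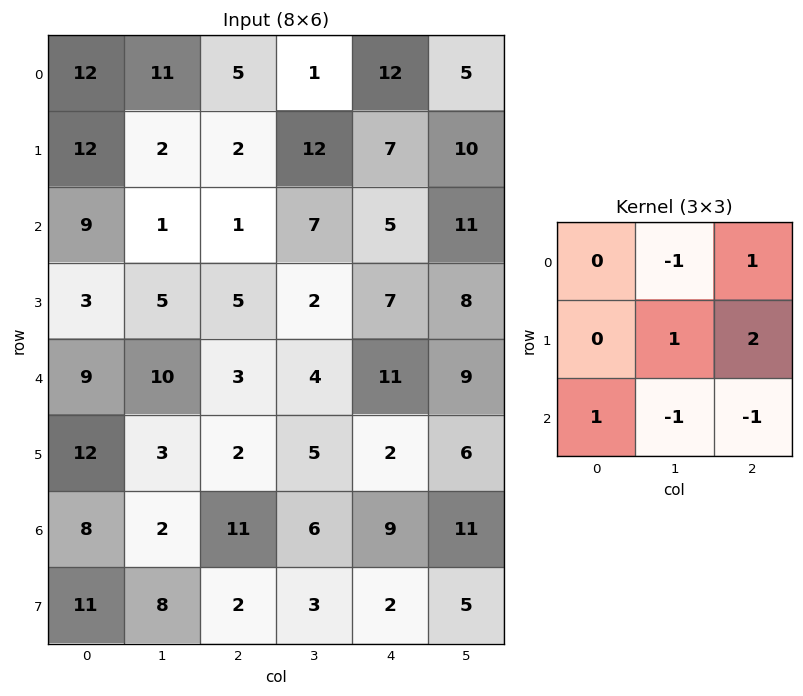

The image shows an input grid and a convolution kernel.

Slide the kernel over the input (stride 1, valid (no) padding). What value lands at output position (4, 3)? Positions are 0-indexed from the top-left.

-2

The receptive field on the input at this output position is [4 11 9 / 5 2 6 / 6 9 11]. Elementwise product with the kernel and sum: 11·-1 + 9·1 + 2·1 + 6·2 + 6·1 + 9·-1 + 11·-1.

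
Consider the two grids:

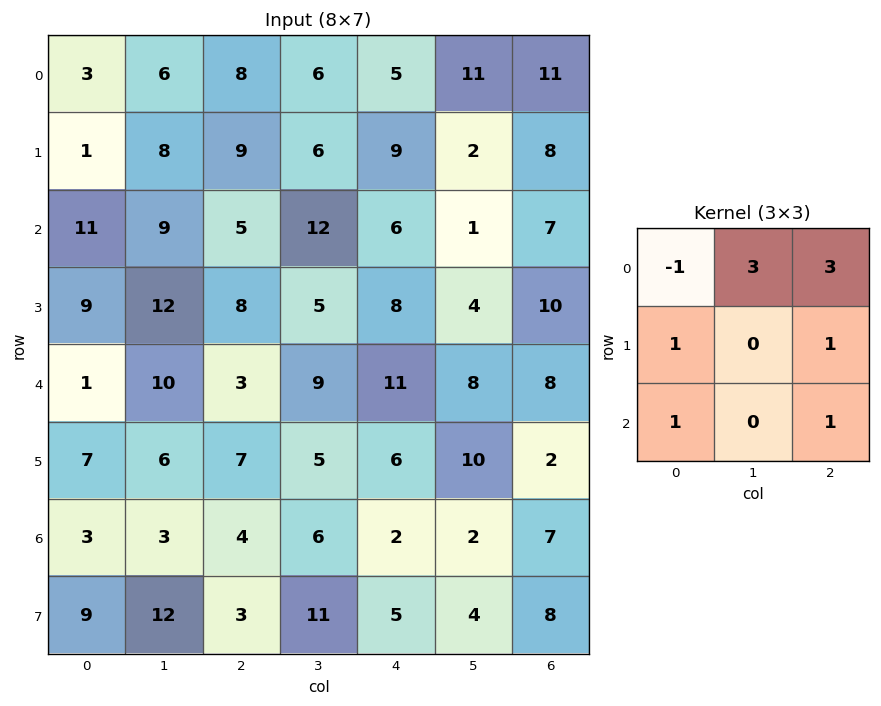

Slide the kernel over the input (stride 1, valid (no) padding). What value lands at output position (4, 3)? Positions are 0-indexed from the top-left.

The receptive field on the input at this output position is [9 11 8 / 5 6 10 / 6 2 2]. Elementwise product with the kernel and sum: 9·-1 + 11·3 + 8·3 + 5·1 + 10·1 + 6·1 + 2·1.

71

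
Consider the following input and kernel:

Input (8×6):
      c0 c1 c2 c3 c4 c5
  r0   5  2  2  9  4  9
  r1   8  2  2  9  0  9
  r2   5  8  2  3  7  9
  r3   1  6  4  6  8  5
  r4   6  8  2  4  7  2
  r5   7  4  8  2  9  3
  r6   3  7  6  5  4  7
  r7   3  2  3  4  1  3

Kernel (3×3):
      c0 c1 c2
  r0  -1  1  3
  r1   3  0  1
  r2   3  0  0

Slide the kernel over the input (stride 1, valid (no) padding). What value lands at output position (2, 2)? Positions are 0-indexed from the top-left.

The receptive field on the input at this output position is [2 3 7 / 4 6 8 / 2 4 7]. Elementwise product with the kernel and sum: 2·-1 + 3·1 + 7·3 + 4·3 + 8·1 + 2·3.

48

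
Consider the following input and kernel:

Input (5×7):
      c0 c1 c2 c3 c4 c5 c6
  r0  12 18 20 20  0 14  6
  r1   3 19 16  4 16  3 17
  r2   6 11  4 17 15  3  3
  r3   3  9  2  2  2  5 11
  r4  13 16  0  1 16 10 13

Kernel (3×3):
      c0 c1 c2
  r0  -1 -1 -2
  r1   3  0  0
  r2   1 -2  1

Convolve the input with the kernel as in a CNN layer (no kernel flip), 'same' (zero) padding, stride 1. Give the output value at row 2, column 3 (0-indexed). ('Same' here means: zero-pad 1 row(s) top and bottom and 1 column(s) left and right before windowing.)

-40

The receptive field on the zero-padded input at this output position is [16 4 16 / 4 17 15 / 2 2 2]. Elementwise product with the kernel and sum: 16·-1 + 4·-1 + 16·-2 + 4·3 + 2·1 + 2·-2 + 2·1.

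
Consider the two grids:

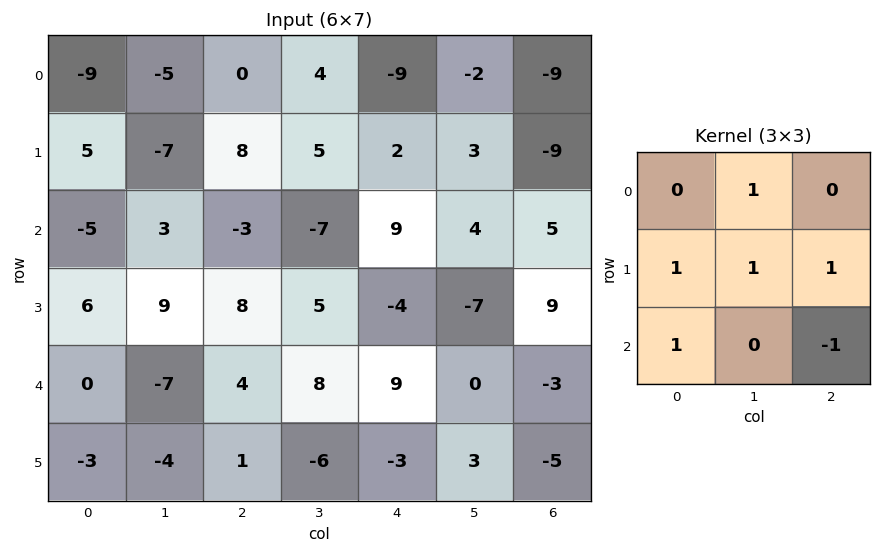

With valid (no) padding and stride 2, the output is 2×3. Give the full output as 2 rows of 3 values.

Output[0,0]: The receptive field on the input at this output position is [-9 -5 0 / 5 -7 8 / -5 3 -3]. Elementwise product with the kernel and sum: -5·1 + 5·1 + -7·1 + 8·1 + -5·1 + -3·-1.
Output[0,1]: The receptive field on the input at this output position is [0 4 -9 / 8 5 2 / -3 -7 9]. Elementwise product with the kernel and sum: 4·1 + 8·1 + 5·1 + 2·1 + -3·1 + 9·-1.

-1 7 -2
22 -3 14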